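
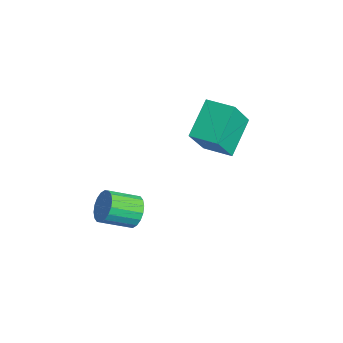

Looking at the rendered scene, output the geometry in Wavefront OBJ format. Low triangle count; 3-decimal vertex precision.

v -1.924 3.507 3.496
v -1.316 2.535 5.208
v -0.88 4.263 3.555
v -0.273 3.291 5.267
v -0.967 2.269 2.453
v -0.36 1.297 4.165
v 0.076 3.025 2.512
v 0.684 2.053 4.224
v -1.041 -0.778 -0.544
v -0.761 -1.17 -1.159
v -1.06 -2.433 -0.49
v -1.339 -2.042 0.124
v -0.481 -1.13 -0.958
v -0.78 -2.393 -0.29
v -0.311 -1.021 -0.676
v -0.61 -2.284 -0.007
v -0.286 -0.863 -0.367
v -0.584 -2.127 0.301
v -0.41 -0.689 -0.094
v -0.709 -1.952 0.574
v -0.659 -0.533 0.09
v -0.958 -1.796 0.759
v -0.984 -0.425 0.149
v -1.283 -1.688 0.817
v -1.32 -0.387 0.07
v -1.619 -1.65 0.739
v -1.6 -0.427 -0.13
v -1.899 -1.69 0.538
v -1.77 -0.536 -0.413
v -2.069 -1.799 0.256
v -1.796 -0.693 -0.721
v -2.094 -1.957 -0.053
v -1.671 -0.868 -0.994
v -1.97 -2.131 -0.326
v -1.422 -1.024 -1.179
v -1.721 -2.287 -0.51
v -1.097 -1.132 -1.237
v -1.396 -2.395 -0.569
f 2 4 1
f 5 2 1
f 1 4 3
f 3 5 1
f 2 8 4
f 6 2 5
f 6 8 2
f 4 8 3
f 7 5 3
f 3 8 7
f 7 6 5
f 8 6 7
f 10 9 13
f 10 13 11
f 11 13 14
f 11 14 12
f 13 9 15
f 13 15 14
f 14 15 16
f 14 16 12
f 15 9 17
f 15 17 16
f 16 17 18
f 16 18 12
f 17 9 19
f 17 19 18
f 18 19 20
f 18 20 12
f 19 9 21
f 19 21 20
f 20 21 22
f 20 22 12
f 21 9 23
f 21 23 22
f 22 23 24
f 22 24 12
f 23 9 25
f 23 25 24
f 24 25 26
f 24 26 12
f 25 9 27
f 25 27 26
f 26 27 28
f 26 28 12
f 27 9 29
f 27 29 28
f 28 29 30
f 28 30 12
f 29 9 31
f 29 31 30
f 30 31 32
f 30 32 12
f 31 9 33
f 31 33 32
f 32 33 34
f 32 34 12
f 33 9 35
f 33 35 34
f 34 35 36
f 34 36 12
f 35 9 37
f 35 37 36
f 36 37 38
f 36 38 12
f 37 9 10
f 37 10 38
f 38 10 11
f 38 11 12



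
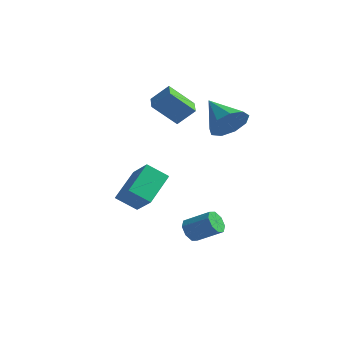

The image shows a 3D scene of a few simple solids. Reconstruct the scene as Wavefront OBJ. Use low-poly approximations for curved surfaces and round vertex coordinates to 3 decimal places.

v -1.561 -3.409 -2.024
v -2.457 -3.948 -1.267
v -1.686 -1.716 -0.966
v -2.581 -2.255 -0.209
v -0.399 -3.945 -1.031
v -1.294 -4.484 -0.274
v -0.523 -2.252 0.027
v -1.419 -2.791 0.784
v -3.795 1.02 2.832
v -3.014 1.492 3.743
v -4.456 1.905 2.939
v -3.675 2.378 3.85
v -2.845 1.882 1.57
v -2.064 2.355 2.481
v -3.506 2.768 1.677
v -2.725 3.24 2.588
v 1.117 0.431 2.936
v 1.474 -0.058 3.855
v -0.497 1.109 3.924
v 1.744 0.643 3.815
v 1.721 1.245 3.364
v 1.415 1.466 2.713
v 0.97 1.203 2.166
v 0.594 0.579 1.98
v 0.462 -0.115 2.241
v 0.637 -0.553 2.827
v 1.036 -0.53 3.464
v 0.383 -1.782 -3.553
v 0.739 -1.714 -4.152
v 1.993 -1.369 -3.366
v 1.637 -1.438 -2.767
v 0.514 -1.254 -3.993
v 1.768 -0.909 -3.208
v 0.211 -1.104 -3.577
v 1.466 -0.759 -2.791
v 0.01 -1.351 -3.147
v 1.264 -1.006 -2.361
v 0.027 -1.851 -2.954
v 1.281 -1.506 -2.168
v 0.252 -2.311 -3.112
v 1.506 -1.966 -2.327
v 0.554 -2.461 -3.529
v 1.809 -2.116 -2.743
v 0.756 -2.214 -3.959
v 2.01 -1.869 -3.173
f 2 4 1
f 5 2 1
f 1 4 3
f 3 5 1
f 2 8 4
f 6 2 5
f 6 8 2
f 4 8 3
f 7 5 3
f 3 8 7
f 7 6 5
f 8 6 7
f 10 12 9
f 13 10 9
f 9 12 11
f 11 13 9
f 10 16 12
f 14 10 13
f 14 16 10
f 12 16 11
f 15 13 11
f 11 16 15
f 15 14 13
f 16 14 15
f 18 17 20
f 18 20 19
f 20 17 21
f 20 21 19
f 21 17 22
f 21 22 19
f 22 17 23
f 22 23 19
f 23 17 24
f 23 24 19
f 24 17 25
f 24 25 19
f 25 17 26
f 25 26 19
f 26 17 27
f 26 27 19
f 27 17 18
f 27 18 19
f 29 28 32
f 29 32 30
f 30 32 33
f 30 33 31
f 32 28 34
f 32 34 33
f 33 34 35
f 33 35 31
f 34 28 36
f 34 36 35
f 35 36 37
f 35 37 31
f 36 28 38
f 36 38 37
f 37 38 39
f 37 39 31
f 38 28 40
f 38 40 39
f 39 40 41
f 39 41 31
f 40 28 42
f 40 42 41
f 41 42 43
f 41 43 31
f 42 28 44
f 42 44 43
f 43 44 45
f 43 45 31
f 44 28 29
f 44 29 45
f 45 29 30
f 45 30 31



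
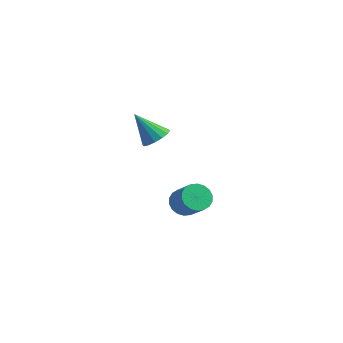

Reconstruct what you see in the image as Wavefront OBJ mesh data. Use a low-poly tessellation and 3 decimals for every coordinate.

v 1.706 0.432 -3.963
v 2.39 0.613 -4.581
v 3.619 0.089 -3.375
v 2.934 -0.092 -2.757
v 2.348 0.978 -4.38
v 3.576 0.453 -3.174
v 2.178 1.234 -4.096
v 3.407 0.709 -2.89
v 1.915 1.331 -3.786
v 3.144 0.807 -2.579
v 1.61 1.251 -3.51
v 2.839 0.726 -2.304
v 1.325 1.008 -3.325
v 2.554 0.483 -2.119
v 1.114 0.651 -3.266
v 2.343 0.127 -2.06
v 1.021 0.251 -3.345
v 2.25 -0.273 -2.139
v 1.064 -0.113 -3.546
v 2.292 -0.638 -2.34
v 1.233 -0.369 -3.83
v 2.462 -0.894 -2.624
v 1.496 -0.467 -4.141
v 2.725 -0.991 -2.934
v 1.801 -0.386 -4.416
v 3.03 -0.911 -3.21
v 2.086 -0.143 -4.601
v 3.315 -0.668 -3.395
v 2.297 0.213 -4.66
v 3.526 -0.311 -3.454
v 1.892 -2.475 2.88
v 2.353 -3.207 3.087
v 0.688 -2.785 4.46
v 2.563 -2.866 3.315
v 2.593 -2.42 3.425
v 2.435 -1.988 3.39
v 2.132 -1.687 3.218
v 1.764 -1.597 2.956
v 1.431 -1.742 2.673
v 1.221 -2.083 2.446
v 1.191 -2.53 2.335
v 1.348 -2.961 2.37
v 1.652 -3.262 2.542
v 2.019 -3.352 2.805
f 2 1 5
f 2 5 3
f 3 5 6
f 3 6 4
f 5 1 7
f 5 7 6
f 6 7 8
f 6 8 4
f 7 1 9
f 7 9 8
f 8 9 10
f 8 10 4
f 9 1 11
f 9 11 10
f 10 11 12
f 10 12 4
f 11 1 13
f 11 13 12
f 12 13 14
f 12 14 4
f 13 1 15
f 13 15 14
f 14 15 16
f 14 16 4
f 15 1 17
f 15 17 16
f 16 17 18
f 16 18 4
f 17 1 19
f 17 19 18
f 18 19 20
f 18 20 4
f 19 1 21
f 19 21 20
f 20 21 22
f 20 22 4
f 21 1 23
f 21 23 22
f 22 23 24
f 22 24 4
f 23 1 25
f 23 25 24
f 24 25 26
f 24 26 4
f 25 1 27
f 25 27 26
f 26 27 28
f 26 28 4
f 27 1 29
f 27 29 28
f 28 29 30
f 28 30 4
f 29 1 2
f 29 2 30
f 30 2 3
f 30 3 4
f 32 31 34
f 32 34 33
f 34 31 35
f 34 35 33
f 35 31 36
f 35 36 33
f 36 31 37
f 36 37 33
f 37 31 38
f 37 38 33
f 38 31 39
f 38 39 33
f 39 31 40
f 39 40 33
f 40 31 41
f 40 41 33
f 41 31 42
f 41 42 33
f 42 31 43
f 42 43 33
f 43 31 44
f 43 44 33
f 44 31 32
f 44 32 33



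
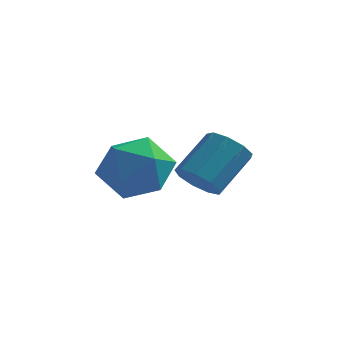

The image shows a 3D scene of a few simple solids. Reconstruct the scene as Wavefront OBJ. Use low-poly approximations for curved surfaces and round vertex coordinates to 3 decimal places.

v 1.248 0.058 -2.544
v 1.757 0.202 -2.986
v 2.301 1.186 -2.039
v 1.792 1.042 -1.596
v 1.388 0.485 -3.067
v 1.932 1.469 -2.12
v 0.953 0.568 -2.904
v 1.497 1.551 -1.956
v 0.656 0.412 -2.571
v 1.2 1.396 -1.624
v 0.636 0.091 -2.226
v 1.18 1.075 -1.279
v 0.902 -0.246 -2.03
v 1.446 0.738 -1.082
v 1.33 -0.44 -2.073
v 1.874 0.544 -1.126
v 1.72 -0.401 -2.337
v 2.264 0.582 -1.39
v 1.888 -0.148 -2.698
v 2.432 0.836 -1.75
v -0.469 -1.043 -2.121
v 0.55 -1.06 -2.332
v -0.21 -2.04 -0.788
v 0.809 -2.057 -0.999
v 0.362 -1.179 -0.662
v 0.202 -0.563 -1.486
v 0.138 -2.537 -1.634
v -0.022 -1.921 -2.458
v 0.925 -1.984 -2.031
v 1.064 -1.145 -1.43
v -0.724 -1.955 -1.69
v -0.585 -1.116 -1.089
f 2 1 5
f 2 5 3
f 3 5 6
f 3 6 4
f 5 1 7
f 5 7 6
f 6 7 8
f 6 8 4
f 7 1 9
f 7 9 8
f 8 9 10
f 8 10 4
f 9 1 11
f 9 11 10
f 10 11 12
f 10 12 4
f 11 1 13
f 11 13 12
f 12 13 14
f 12 14 4
f 13 1 15
f 13 15 14
f 14 15 16
f 14 16 4
f 15 1 17
f 15 17 16
f 16 17 18
f 16 18 4
f 17 1 19
f 17 19 18
f 18 19 20
f 18 20 4
f 19 1 2
f 19 2 20
f 20 2 3
f 20 3 4
f 21 32 26
f 21 26 22
f 21 22 28
f 21 28 31
f 21 31 32
f 22 26 30
f 26 32 25
f 32 31 23
f 31 28 27
f 28 22 29
f 24 30 25
f 24 25 23
f 24 23 27
f 24 27 29
f 24 29 30
f 25 30 26
f 23 25 32
f 27 23 31
f 29 27 28
f 30 29 22



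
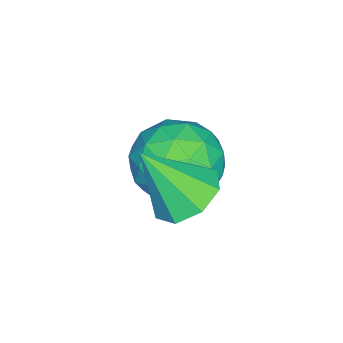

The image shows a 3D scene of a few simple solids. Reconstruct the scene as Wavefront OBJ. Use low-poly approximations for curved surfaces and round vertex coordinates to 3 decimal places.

v 1.309 4.348 3.053
v 1.929 4.967 3.299
v 1.671 3.392 4.547
v 1.294 5.113 3.546
v 0.668 4.81 3.504
v 0.418 4.237 3.198
v 0.689 3.729 2.807
v 1.324 3.583 2.56
v 1.95 3.886 2.602
v 2.201 4.459 2.908
v -1.359 3.908 1.755
v -0.388 4.528 2.124
v -0.472 2.232 2.236
v 0.499 2.852 2.605
v -0.535 2.92 3.229
v -1.083 3.956 2.931
v 0.223 2.804 1.429
v -0.325 3.84 1.131
v 0.589 3.846 1.922
v 0.121 3.917 3.035
v -0.981 2.843 1.325
v -1.449 2.914 2.438
v -0.951 4.365 1.897
v 0.091 2.395 2.463
v -0.516 2.435 2.829
v 0.054 2.799 3.046
v -1.36 4.029 2.372
v -0.789 4.393 2.589
v -0.875 3.448 3.238
v -0.071 2.367 1.771
v 0.5 2.731 1.988
v -0.914 3.961 1.314
v -0.344 4.325 1.531
v 0.015 3.312 1.122
v 0.194 4.328 1.996
v 0.715 3.343 2.278
v 0.553 3.315 1.587
v 0.231 3.924 1.412
v -0.081 4.37 2.649
v 0.44 3.385 2.932
v -0.168 3.425 3.299
v -0.49 4.034 3.124
v 0.493 3.969 2.531
v -1.3 3.375 1.428
v -0.779 2.39 1.711
v -0.37 2.726 1.236
v -0.692 3.335 1.061
v -1.575 3.417 2.082
v -1.054 2.432 2.364
v -1.091 2.836 2.948
v -1.413 3.445 2.773
v -1.353 2.791 1.829
f 2 1 4
f 2 4 3
f 4 1 5
f 4 5 3
f 5 1 6
f 5 6 3
f 6 1 7
f 6 7 3
f 7 1 8
f 7 8 3
f 8 1 9
f 8 9 3
f 9 1 10
f 9 10 3
f 10 1 2
f 10 2 3
f 11 48 27
f 48 22 51
f 27 51 16
f 48 51 27
f 11 27 23
f 27 16 28
f 23 28 12
f 27 28 23
f 11 23 32
f 23 12 33
f 32 33 18
f 23 33 32
f 11 32 44
f 32 18 47
f 44 47 21
f 32 47 44
f 11 44 48
f 44 21 52
f 48 52 22
f 44 52 48
f 12 28 39
f 28 16 42
f 39 42 20
f 28 42 39
f 16 51 29
f 51 22 50
f 29 50 15
f 51 50 29
f 22 52 49
f 52 21 45
f 49 45 13
f 52 45 49
f 21 47 46
f 47 18 34
f 46 34 17
f 47 34 46
f 18 33 38
f 33 12 35
f 38 35 19
f 33 35 38
f 14 40 26
f 40 20 41
f 26 41 15
f 40 41 26
f 14 26 24
f 26 15 25
f 24 25 13
f 26 25 24
f 14 24 31
f 24 13 30
f 31 30 17
f 24 30 31
f 14 31 36
f 31 17 37
f 36 37 19
f 31 37 36
f 14 36 40
f 36 19 43
f 40 43 20
f 36 43 40
f 15 41 29
f 41 20 42
f 29 42 16
f 41 42 29
f 13 25 49
f 25 15 50
f 49 50 22
f 25 50 49
f 17 30 46
f 30 13 45
f 46 45 21
f 30 45 46
f 19 37 38
f 37 17 34
f 38 34 18
f 37 34 38
f 20 43 39
f 43 19 35
f 39 35 12
f 43 35 39



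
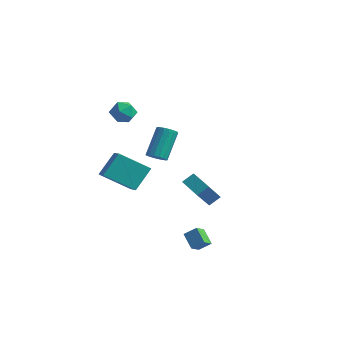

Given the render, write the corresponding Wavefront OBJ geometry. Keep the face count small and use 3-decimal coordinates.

v -0.116 1.901 -2.597
v 0.207 2.469 -2.118
v -0.065 2.909 -3.826
v 0.258 3.476 -3.347
v 1.222 1.424 -2.933
v 1.545 1.991 -2.454
v 1.273 2.431 -4.162
v 1.596 2.999 -3.683
v -1.075 0.93 -0.63
v -0.487 1.046 -0.642
v -0.696 2.266 0.838
v -1.285 2.15 0.85
v -0.599 1.242 -0.82
v -0.808 2.462 0.661
v -0.82 1.366 -0.954
v -1.03 2.586 0.527
v -1.1 1.391 -1.014
v -1.309 2.611 0.467
v -1.374 1.31 -0.986
v -1.584 2.53 0.495
v -1.58 1.142 -0.876
v -1.789 2.362 0.604
v -1.67 0.926 -0.711
v -1.879 2.145 0.77
v -1.624 0.71 -0.527
v -1.833 1.93 0.954
v -1.452 0.545 -0.366
v -1.661 1.765 1.114
v -1.194 0.468 -0.267
v -1.403 1.688 1.214
v -0.909 0.497 -0.25
v -1.118 1.717 1.231
v -0.662 0.625 -0.321
v -0.871 1.845 1.16
v -0.509 0.823 -0.462
v -0.719 2.043 1.019
v -1.609 -0.833 3.274
v -0.886 -0.876 3.558
v -1.854 -1.984 3.722
v -1.131 -2.027 4.006
v -1.643 -1.533 4.32
v -1.492 -0.822 4.043
v -1.248 -2.038 3.237
v -1.097 -1.327 2.96
v -0.663 -1.621 3.535
v -0.907 -1.309 4.205
v -1.833 -1.551 3.075
v -2.077 -1.239 3.745
v -0.358 -4.323 0.673
v -0.207 -3.254 1.799
v -1.296 -3.55 0.064
v -1.145 -2.481 1.19
v 1.005 -3.459 -0.33
v 1.156 -2.39 0.796
v 0.067 -2.686 -0.939
v 0.218 -1.617 0.187
v 3.252 -2.476 -3.197
v 3.791 -2.129 -2.717
v 3.223 -1.813 -3.643
v 3.762 -1.466 -3.164
v 3.998 -2.834 -3.776
v 4.537 -2.487 -3.297
v 3.969 -2.171 -4.223
v 4.508 -1.824 -3.743
f 2 4 1
f 5 2 1
f 1 4 3
f 3 5 1
f 2 8 4
f 6 2 5
f 6 8 2
f 4 8 3
f 7 5 3
f 3 8 7
f 7 6 5
f 8 6 7
f 10 9 13
f 10 13 11
f 11 13 14
f 11 14 12
f 13 9 15
f 13 15 14
f 14 15 16
f 14 16 12
f 15 9 17
f 15 17 16
f 16 17 18
f 16 18 12
f 17 9 19
f 17 19 18
f 18 19 20
f 18 20 12
f 19 9 21
f 19 21 20
f 20 21 22
f 20 22 12
f 21 9 23
f 21 23 22
f 22 23 24
f 22 24 12
f 23 9 25
f 23 25 24
f 24 25 26
f 24 26 12
f 25 9 27
f 25 27 26
f 26 27 28
f 26 28 12
f 27 9 29
f 27 29 28
f 28 29 30
f 28 30 12
f 29 9 31
f 29 31 30
f 30 31 32
f 30 32 12
f 31 9 33
f 31 33 32
f 32 33 34
f 32 34 12
f 33 9 35
f 33 35 34
f 34 35 36
f 34 36 12
f 35 9 10
f 35 10 36
f 36 10 11
f 36 11 12
f 37 48 42
f 37 42 38
f 37 38 44
f 37 44 47
f 37 47 48
f 38 42 46
f 42 48 41
f 48 47 39
f 47 44 43
f 44 38 45
f 40 46 41
f 40 41 39
f 40 39 43
f 40 43 45
f 40 45 46
f 41 46 42
f 39 41 48
f 43 39 47
f 45 43 44
f 46 45 38
f 50 52 49
f 53 50 49
f 49 52 51
f 51 53 49
f 50 56 52
f 54 50 53
f 54 56 50
f 52 56 51
f 55 53 51
f 51 56 55
f 55 54 53
f 56 54 55
f 58 60 57
f 61 58 57
f 57 60 59
f 59 61 57
f 58 64 60
f 62 58 61
f 62 64 58
f 60 64 59
f 63 61 59
f 59 64 63
f 63 62 61
f 64 62 63



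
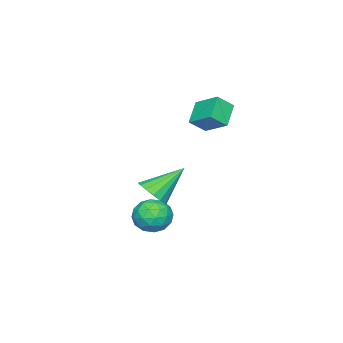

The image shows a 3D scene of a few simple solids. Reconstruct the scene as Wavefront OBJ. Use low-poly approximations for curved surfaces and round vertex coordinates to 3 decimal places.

v -0.799 -0.918 -1.704
v -0.169 -0.524 -2.34
v -0.131 -2.336 -1.92
v 0.499 -1.942 -2.556
v 0.562 -1.72 -1.606
v 0.149 -0.844 -1.473
v -0.449 -2.016 -2.787
v -0.862 -1.14 -2.654
v 0.047 -1.203 -3.01
v 0.671 -1.02 -2.28
v -0.971 -1.84 -1.98
v -0.347 -1.657 -1.25
v -0.543 -0.597 -2.003
v 0.243 -2.263 -2.257
v 0.28 -2.133 -1.699
v 0.65 -1.902 -2.073
v -0.356 -0.785 -1.493
v 0.014 -0.553 -1.867
v 0.444 -1.256 -1.436
v -0.314 -2.307 -2.393
v 0.056 -2.075 -2.767
v -0.95 -0.958 -2.187
v -0.58 -0.727 -2.561
v -0.744 -1.604 -2.824
v -0.046 -0.764 -2.771
v 0.347 -1.598 -2.898
v -0.21 -1.641 -3.034
v -0.452 -1.126 -2.955
v 0.321 -0.657 -2.342
v 0.714 -1.49 -2.469
v 0.751 -1.36 -1.91
v 0.508 -0.845 -1.832
v 0.448 -1.056 -2.735
v -1.014 -1.37 -1.791
v -0.621 -2.203 -1.918
v -0.808 -2.015 -2.428
v -1.051 -1.5 -2.35
v -0.647 -1.262 -1.362
v -0.254 -2.096 -1.489
v 0.152 -1.734 -1.305
v -0.09 -1.219 -1.226
v -0.748 -1.804 -1.525
v -3.612 -1.343 3.597
v -3.391 -0.097 4.285
v -4.251 -0.868 2.943
v -4.031 0.377 3.632
v -2.589 -1.077 2.788
v -2.369 0.168 3.477
v -3.229 -0.603 2.135
v -3.008 0.643 2.823
v 1.286 -0.522 0.052
v 1.925 -0.415 0.587
v 0.074 0.342 1.328
v 1.922 -0.056 0.342
v 1.749 0.178 0.018
v 1.452 0.224 -0.296
v 1.11 0.071 -0.516
v 0.816 -0.242 -0.585
v 0.647 -0.629 -0.482
v 0.65 -0.988 -0.237
v 0.823 -1.222 0.086
v 1.12 -1.268 0.4
v 1.462 -1.115 0.621
v 1.756 -0.803 0.689
f 1 38 17
f 38 12 41
f 17 41 6
f 38 41 17
f 1 17 13
f 17 6 18
f 13 18 2
f 17 18 13
f 1 13 22
f 13 2 23
f 22 23 8
f 13 23 22
f 1 22 34
f 22 8 37
f 34 37 11
f 22 37 34
f 1 34 38
f 34 11 42
f 38 42 12
f 34 42 38
f 2 18 29
f 18 6 32
f 29 32 10
f 18 32 29
f 6 41 19
f 41 12 40
f 19 40 5
f 41 40 19
f 12 42 39
f 42 11 35
f 39 35 3
f 42 35 39
f 11 37 36
f 37 8 24
f 36 24 7
f 37 24 36
f 8 23 28
f 23 2 25
f 28 25 9
f 23 25 28
f 4 30 16
f 30 10 31
f 16 31 5
f 30 31 16
f 4 16 14
f 16 5 15
f 14 15 3
f 16 15 14
f 4 14 21
f 14 3 20
f 21 20 7
f 14 20 21
f 4 21 26
f 21 7 27
f 26 27 9
f 21 27 26
f 4 26 30
f 26 9 33
f 30 33 10
f 26 33 30
f 5 31 19
f 31 10 32
f 19 32 6
f 31 32 19
f 3 15 39
f 15 5 40
f 39 40 12
f 15 40 39
f 7 20 36
f 20 3 35
f 36 35 11
f 20 35 36
f 9 27 28
f 27 7 24
f 28 24 8
f 27 24 28
f 10 33 29
f 33 9 25
f 29 25 2
f 33 25 29
f 44 46 43
f 47 44 43
f 43 46 45
f 45 47 43
f 44 50 46
f 48 44 47
f 48 50 44
f 46 50 45
f 49 47 45
f 45 50 49
f 49 48 47
f 50 48 49
f 52 51 54
f 52 54 53
f 54 51 55
f 54 55 53
f 55 51 56
f 55 56 53
f 56 51 57
f 56 57 53
f 57 51 58
f 57 58 53
f 58 51 59
f 58 59 53
f 59 51 60
f 59 60 53
f 60 51 61
f 60 61 53
f 61 51 62
f 61 62 53
f 62 51 63
f 62 63 53
f 63 51 64
f 63 64 53
f 64 51 52
f 64 52 53



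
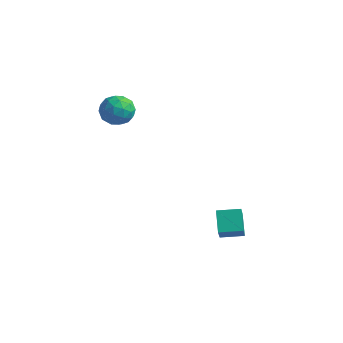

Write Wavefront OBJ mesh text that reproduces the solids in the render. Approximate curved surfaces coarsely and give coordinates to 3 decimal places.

v -3.77 0.042 4.044
v -3.096 -0.299 3.455
v -4.864 -0.361 3.025
v -4.19 -0.702 2.436
v -4.376 -1.149 3.262
v -3.7 -0.9 3.891
v -4.26 0.24 2.589
v -3.584 0.489 3.218
v -3.4 -0.177 2.556
v -3.471 -1.035 2.972
v -4.489 0.375 3.508
v -4.56 -0.483 3.924
v -3.337 -0.094 3.839
v -4.623 -0.566 2.641
v -4.732 -0.829 3.126
v -4.336 -1.03 2.78
v -3.692 -0.447 4.095
v -3.296 -0.647 3.749
v -4.048 -1.147 3.636
v -4.664 -0.013 2.731
v -4.268 -0.213 2.385
v -3.624 0.37 3.7
v -3.228 0.169 3.354
v -3.912 0.487 2.844
v -3.119 -0.222 2.965
v -3.762 -0.458 2.366
v -3.803 0.095 2.455
v -3.406 0.242 2.825
v -3.162 -0.727 3.209
v -3.805 -0.963 2.61
v -3.914 -1.226 3.095
v -3.516 -1.08 3.465
v -3.34 -0.654 2.681
v -4.155 0.303 3.87
v -4.798 0.067 3.271
v -4.444 0.42 3.015
v -4.046 0.566 3.385
v -4.198 -0.202 4.114
v -4.841 -0.438 3.515
v -4.554 -0.902 3.655
v -4.157 -0.755 4.025
v -4.62 -0.006 3.799
v 1.681 0.637 -3.982
v 0.957 1.375 -3.146
v 2.609 1.403 -3.854
v 1.885 2.141 -3.019
v 2.095 -0.021 -3.041
v 1.371 0.717 -2.206
v 3.023 0.745 -2.914
v 2.299 1.483 -2.078
f 1 38 17
f 38 12 41
f 17 41 6
f 38 41 17
f 1 17 13
f 17 6 18
f 13 18 2
f 17 18 13
f 1 13 22
f 13 2 23
f 22 23 8
f 13 23 22
f 1 22 34
f 22 8 37
f 34 37 11
f 22 37 34
f 1 34 38
f 34 11 42
f 38 42 12
f 34 42 38
f 2 18 29
f 18 6 32
f 29 32 10
f 18 32 29
f 6 41 19
f 41 12 40
f 19 40 5
f 41 40 19
f 12 42 39
f 42 11 35
f 39 35 3
f 42 35 39
f 11 37 36
f 37 8 24
f 36 24 7
f 37 24 36
f 8 23 28
f 23 2 25
f 28 25 9
f 23 25 28
f 4 30 16
f 30 10 31
f 16 31 5
f 30 31 16
f 4 16 14
f 16 5 15
f 14 15 3
f 16 15 14
f 4 14 21
f 14 3 20
f 21 20 7
f 14 20 21
f 4 21 26
f 21 7 27
f 26 27 9
f 21 27 26
f 4 26 30
f 26 9 33
f 30 33 10
f 26 33 30
f 5 31 19
f 31 10 32
f 19 32 6
f 31 32 19
f 3 15 39
f 15 5 40
f 39 40 12
f 15 40 39
f 7 20 36
f 20 3 35
f 36 35 11
f 20 35 36
f 9 27 28
f 27 7 24
f 28 24 8
f 27 24 28
f 10 33 29
f 33 9 25
f 29 25 2
f 33 25 29
f 44 46 43
f 47 44 43
f 43 46 45
f 45 47 43
f 44 50 46
f 48 44 47
f 48 50 44
f 46 50 45
f 49 47 45
f 45 50 49
f 49 48 47
f 50 48 49



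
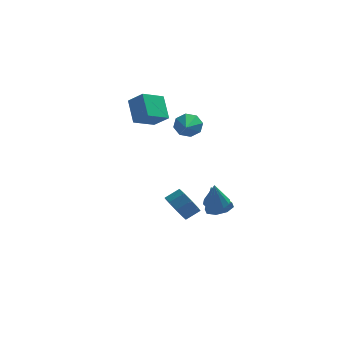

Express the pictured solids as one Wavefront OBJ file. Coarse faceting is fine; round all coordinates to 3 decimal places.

v 1.705 0.454 -2.984
v 2.434 0.464 -2.472
v 1.035 1.946 -2.056
v 2.504 0.844 -3.033
v 2.106 0.996 -3.565
v 1.474 0.83 -3.756
v 0.977 0.445 -3.495
v 0.907 0.064 -2.934
v 1.304 -0.087 -2.402
v 1.937 0.078 -2.211
v -0.228 -4.192 -0.759
v 0.418 -4.495 -1.43
v 1.175 -4.072 -0.892
v 0.528 -3.768 -0.221
v 0.191 -3.886 -1.59
v 0.947 -3.462 -1.053
v -0.233 -3.419 -1.361
v 0.524 -2.995 -0.824
v -0.654 -3.314 -0.851
v 0.102 -2.89 -0.313
v -0.876 -3.62 -0.297
v -0.12 -3.196 0.24
v -0.795 -4.193 0.041
v -0.039 -3.77 0.578
v -0.449 -4.766 0.004
v 0.308 -4.342 0.542
v 0.001 -5.07 -0.389
v 0.757 -4.646 0.148
v 0.343 -4.963 -0.955
v 1.1 -4.54 -0.418
v -2.642 1.772 3.671
v -3.137 2.945 4.915
v -3.588 2.235 2.858
v -4.083 3.407 4.103
v -1.577 2.873 3.057
v -2.072 4.045 4.302
v -2.523 3.335 2.245
v -3.018 4.508 3.489
v -0.415 2.633 2.651
v 0.057 2.885 3.35
v -0.325 1.027 3.169
v -0.605 2.887 3.472
v -1.156 2.741 3.113
v -1.272 2.531 2.483
v -0.886 2.382 1.952
v -0.224 2.379 1.83
v 0.327 2.525 2.19
v 0.443 2.735 2.819
v 1.917 -2.792 -0.814
v 2.647 -2.571 -0.713
v 1.843 -3.268 0.754
v 2.366 -2.2 -0.613
v 1.913 -2.055 -0.59
v 1.462 -2.192 -0.653
v 1.184 -2.558 -0.777
v 1.186 -3.013 -0.915
v 1.467 -3.384 -1.015
v 1.92 -3.529 -1.037
v 2.372 -3.392 -0.975
v 2.649 -3.026 -0.851
f 2 1 4
f 2 4 3
f 4 1 5
f 4 5 3
f 5 1 6
f 5 6 3
f 6 1 7
f 6 7 3
f 7 1 8
f 7 8 3
f 8 1 9
f 8 9 3
f 9 1 10
f 9 10 3
f 10 1 2
f 10 2 3
f 12 11 15
f 12 15 13
f 13 15 16
f 13 16 14
f 15 11 17
f 15 17 16
f 16 17 18
f 16 18 14
f 17 11 19
f 17 19 18
f 18 19 20
f 18 20 14
f 19 11 21
f 19 21 20
f 20 21 22
f 20 22 14
f 21 11 23
f 21 23 22
f 22 23 24
f 22 24 14
f 23 11 25
f 23 25 24
f 24 25 26
f 24 26 14
f 25 11 27
f 25 27 26
f 26 27 28
f 26 28 14
f 27 11 29
f 27 29 28
f 28 29 30
f 28 30 14
f 29 11 12
f 29 12 30
f 30 12 13
f 30 13 14
f 32 34 31
f 35 32 31
f 31 34 33
f 33 35 31
f 32 38 34
f 36 32 35
f 36 38 32
f 34 38 33
f 37 35 33
f 33 38 37
f 37 36 35
f 38 36 37
f 40 39 42
f 40 42 41
f 42 39 43
f 42 43 41
f 43 39 44
f 43 44 41
f 44 39 45
f 44 45 41
f 45 39 46
f 45 46 41
f 46 39 47
f 46 47 41
f 47 39 48
f 47 48 41
f 48 39 40
f 48 40 41
f 50 49 52
f 50 52 51
f 52 49 53
f 52 53 51
f 53 49 54
f 53 54 51
f 54 49 55
f 54 55 51
f 55 49 56
f 55 56 51
f 56 49 57
f 56 57 51
f 57 49 58
f 57 58 51
f 58 49 59
f 58 59 51
f 59 49 60
f 59 60 51
f 60 49 50
f 60 50 51



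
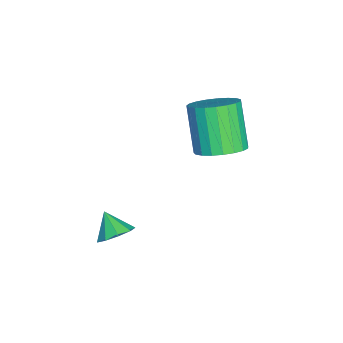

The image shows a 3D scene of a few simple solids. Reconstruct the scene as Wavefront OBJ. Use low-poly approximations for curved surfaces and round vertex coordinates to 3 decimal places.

v -3.446 2.839 -2.269
v -2.715 2.236 -1.949
v -3.804 1.818 -0.251
v -4.534 2.421 -0.571
v -2.602 2.601 -1.787
v -3.691 2.184 -0.088
v -2.636 3.008 -1.708
v -3.724 2.591 -0.01
v -2.809 3.386 -1.726
v -3.897 2.969 -0.028
v -3.092 3.669 -1.839
v -4.181 3.252 -0.14
v -3.437 3.808 -2.025
v -4.525 3.391 -0.327
v -3.783 3.78 -2.254
v -4.871 3.363 -0.556
v -4.07 3.589 -2.485
v -5.159 3.172 -0.787
v -4.25 3.268 -2.679
v -5.339 2.851 -0.981
v -4.291 2.873 -2.803
v -5.38 2.456 -1.104
v -4.185 2.472 -2.833
v -5.274 2.055 -1.135
v -3.952 2.134 -2.767
v -5.041 1.717 -1.068
v -3.631 1.918 -2.614
v -4.72 1.501 -0.916
v -3.278 1.862 -2.402
v -4.367 1.445 -0.703
v -2.954 1.974 -2.166
v -4.043 1.557 -0.468
v -0.019 -0.472 -4.298
v 0.447 -1.058 -4.337
v -0.581 -0.968 -3.562
v 0.614 -0.724 -3.985
v 0.484 -0.272 -3.779
v 0.119 0.086 -3.816
v -0.311 0.183 -4.079
v -0.605 -0.026 -4.444
v -0.624 -0.444 -4.741
v -0.361 -0.875 -4.83
v 0.062 -1.118 -4.671
f 2 1 5
f 2 5 3
f 3 5 6
f 3 6 4
f 5 1 7
f 5 7 6
f 6 7 8
f 6 8 4
f 7 1 9
f 7 9 8
f 8 9 10
f 8 10 4
f 9 1 11
f 9 11 10
f 10 11 12
f 10 12 4
f 11 1 13
f 11 13 12
f 12 13 14
f 12 14 4
f 13 1 15
f 13 15 14
f 14 15 16
f 14 16 4
f 15 1 17
f 15 17 16
f 16 17 18
f 16 18 4
f 17 1 19
f 17 19 18
f 18 19 20
f 18 20 4
f 19 1 21
f 19 21 20
f 20 21 22
f 20 22 4
f 21 1 23
f 21 23 22
f 22 23 24
f 22 24 4
f 23 1 25
f 23 25 24
f 24 25 26
f 24 26 4
f 25 1 27
f 25 27 26
f 26 27 28
f 26 28 4
f 27 1 29
f 27 29 28
f 28 29 30
f 28 30 4
f 29 1 31
f 29 31 30
f 30 31 32
f 30 32 4
f 31 1 2
f 31 2 32
f 32 2 3
f 32 3 4
f 34 33 36
f 34 36 35
f 36 33 37
f 36 37 35
f 37 33 38
f 37 38 35
f 38 33 39
f 38 39 35
f 39 33 40
f 39 40 35
f 40 33 41
f 40 41 35
f 41 33 42
f 41 42 35
f 42 33 43
f 42 43 35
f 43 33 34
f 43 34 35



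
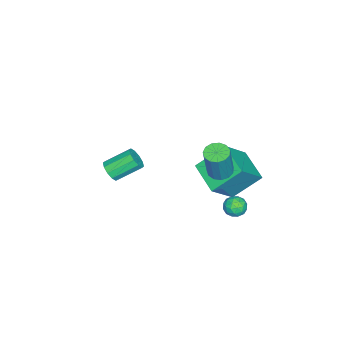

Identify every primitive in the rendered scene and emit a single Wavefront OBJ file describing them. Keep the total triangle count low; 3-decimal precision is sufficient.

v 0.165 3.782 2.416
v 0.678 3.33 2.265
v 1.247 3.325 4.214
v 0.735 3.778 4.364
v 0.831 3.69 2.221
v 1.401 3.685 4.17
v 0.774 4.08 2.239
v 1.343 4.075 4.187
v 0.523 4.375 2.313
v 1.092 4.37 4.261
v 0.159 4.482 2.419
v 0.728 4.478 4.368
v -0.203 4.367 2.525
v 0.366 4.362 4.473
v -0.449 4.066 2.596
v 0.121 4.062 4.544
v -0.499 3.675 2.609
v 0.07 3.671 4.558
v -0.338 3.318 2.562
v 0.231 3.314 4.51
v -0.018 3.109 2.467
v 0.552 3.104 4.416
v 0.361 3.113 2.357
v 0.93 3.108 4.305
v -2.543 2.542 -0.532
v -1.139 1.894 1.004
v -3.426 3.869 0.835
v -2.022 3.221 2.371
v -1.278 3.959 -1.091
v 0.126 3.311 0.445
v -2.161 5.286 0.276
v -0.757 4.638 1.812
v -2.495 4.176 -2.263
v -2.199 4.458 -2.836
v -1.821 3.262 -2.364
v -1.525 3.544 -2.937
v -1.41 3.831 -2.304
v -1.827 4.396 -2.242
v -2.193 3.324 -2.958
v -2.61 3.889 -2.896
v -2.012 3.932 -3.266
v -1.528 4.245 -2.862
v -2.492 3.475 -2.338
v -2.008 3.788 -1.934
v -2.406 4.397 -2.541
v -1.614 3.323 -2.659
v -1.546 3.492 -2.287
v -1.372 3.658 -2.624
v -2.187 4.36 -2.191
v -2.013 4.526 -2.528
v -1.549 4.158 -2.215
v -2.007 3.194 -2.672
v -1.833 3.36 -3.009
v -2.648 4.062 -2.576
v -2.474 4.228 -2.913
v -2.471 3.562 -2.985
v -2.123 4.254 -3.13
v -1.726 3.717 -3.19
v -2.119 3.587 -3.202
v -2.364 3.919 -3.166
v -1.838 4.438 -2.893
v -1.441 3.901 -2.952
v -1.374 4.069 -2.58
v -1.619 4.401 -2.543
v -1.728 4.128 -3.145
v -2.579 3.819 -2.248
v -2.182 3.282 -2.307
v -2.401 3.319 -2.657
v -2.646 3.651 -2.62
v -2.294 4.003 -2.01
v -1.897 3.466 -2.07
v -1.656 3.801 -2.034
v -1.901 4.133 -1.998
v -2.292 3.592 -2.055
v -1.271 -3.061 -1.313
v -0.882 -2.571 -1.649
v -1.64 -1.349 -0.742
v -2.029 -1.839 -0.407
v -1.252 -2.63 -1.877
v -2.01 -1.408 -0.971
v -1.629 -2.855 -1.891
v -2.387 -1.633 -0.984
v -1.869 -3.157 -1.683
v -2.627 -1.935 -0.777
v -1.881 -3.424 -1.335
v -2.639 -2.202 -0.428
v -1.66 -3.551 -0.978
v -2.418 -2.329 -0.071
v -1.29 -3.492 -0.749
v -2.048 -2.27 0.157
v -0.913 -3.267 -0.736
v -1.671 -2.045 0.171
v -0.673 -2.965 -0.943
v -1.431 -1.743 -0.037
v -0.661 -2.698 -1.292
v -1.419 -1.476 -0.385
f 2 1 5
f 2 5 3
f 3 5 6
f 3 6 4
f 5 1 7
f 5 7 6
f 6 7 8
f 6 8 4
f 7 1 9
f 7 9 8
f 8 9 10
f 8 10 4
f 9 1 11
f 9 11 10
f 10 11 12
f 10 12 4
f 11 1 13
f 11 13 12
f 12 13 14
f 12 14 4
f 13 1 15
f 13 15 14
f 14 15 16
f 14 16 4
f 15 1 17
f 15 17 16
f 16 17 18
f 16 18 4
f 17 1 19
f 17 19 18
f 18 19 20
f 18 20 4
f 19 1 21
f 19 21 20
f 20 21 22
f 20 22 4
f 21 1 23
f 21 23 22
f 22 23 24
f 22 24 4
f 23 1 2
f 23 2 24
f 24 2 3
f 24 3 4
f 26 28 25
f 29 26 25
f 25 28 27
f 27 29 25
f 26 32 28
f 30 26 29
f 30 32 26
f 28 32 27
f 31 29 27
f 27 32 31
f 31 30 29
f 32 30 31
f 33 70 49
f 70 44 73
f 49 73 38
f 70 73 49
f 33 49 45
f 49 38 50
f 45 50 34
f 49 50 45
f 33 45 54
f 45 34 55
f 54 55 40
f 45 55 54
f 33 54 66
f 54 40 69
f 66 69 43
f 54 69 66
f 33 66 70
f 66 43 74
f 70 74 44
f 66 74 70
f 34 50 61
f 50 38 64
f 61 64 42
f 50 64 61
f 38 73 51
f 73 44 72
f 51 72 37
f 73 72 51
f 44 74 71
f 74 43 67
f 71 67 35
f 74 67 71
f 43 69 68
f 69 40 56
f 68 56 39
f 69 56 68
f 40 55 60
f 55 34 57
f 60 57 41
f 55 57 60
f 36 62 48
f 62 42 63
f 48 63 37
f 62 63 48
f 36 48 46
f 48 37 47
f 46 47 35
f 48 47 46
f 36 46 53
f 46 35 52
f 53 52 39
f 46 52 53
f 36 53 58
f 53 39 59
f 58 59 41
f 53 59 58
f 36 58 62
f 58 41 65
f 62 65 42
f 58 65 62
f 37 63 51
f 63 42 64
f 51 64 38
f 63 64 51
f 35 47 71
f 47 37 72
f 71 72 44
f 47 72 71
f 39 52 68
f 52 35 67
f 68 67 43
f 52 67 68
f 41 59 60
f 59 39 56
f 60 56 40
f 59 56 60
f 42 65 61
f 65 41 57
f 61 57 34
f 65 57 61
f 76 75 79
f 76 79 77
f 77 79 80
f 77 80 78
f 79 75 81
f 79 81 80
f 80 81 82
f 80 82 78
f 81 75 83
f 81 83 82
f 82 83 84
f 82 84 78
f 83 75 85
f 83 85 84
f 84 85 86
f 84 86 78
f 85 75 87
f 85 87 86
f 86 87 88
f 86 88 78
f 87 75 89
f 87 89 88
f 88 89 90
f 88 90 78
f 89 75 91
f 89 91 90
f 90 91 92
f 90 92 78
f 91 75 93
f 91 93 92
f 92 93 94
f 92 94 78
f 93 75 95
f 93 95 94
f 94 95 96
f 94 96 78
f 95 75 76
f 95 76 96
f 96 76 77
f 96 77 78



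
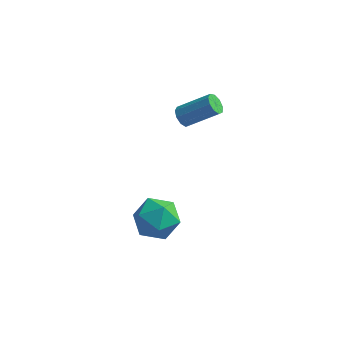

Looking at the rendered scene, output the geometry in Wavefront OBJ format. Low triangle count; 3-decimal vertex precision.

v -2.731 -2.219 -2.113
v -2.104 -1.338 -2.275
v -1.296 -3.162 -1.685
v -0.669 -2.281 -1.847
v -1.359 -2.312 -0.999
v -2.246 -1.729 -1.264
v -1.154 -2.771 -2.696
v -2.041 -2.188 -2.961
v -1.129 -1.679 -2.636
v -1.256 -1.396 -1.587
v -2.144 -3.104 -2.373
v -2.271 -2.821 -1.324
v -1.463 0.424 2.476
v -1.241 0.687 2.086
v 0.065 1.019 3.055
v -0.157 0.756 3.444
v -1.442 0.906 2.282
v -0.136 1.238 3.251
v -1.653 0.899 2.568
v -0.346 1.231 3.537
v -1.775 0.67 2.811
v -0.468 1.002 3.78
v -1.751 0.326 2.897
v -0.445 0.658 3.866
v -1.593 0.027 2.786
v -0.286 0.36 3.755
v -1.374 -0.086 2.529
v -0.067 0.247 3.498
v -1.196 0.04 2.248
v 0.11 0.372 3.217
v -1.144 0.345 2.072
v 0.162 0.677 3.041
f 1 12 6
f 1 6 2
f 1 2 8
f 1 8 11
f 1 11 12
f 2 6 10
f 6 12 5
f 12 11 3
f 11 8 7
f 8 2 9
f 4 10 5
f 4 5 3
f 4 3 7
f 4 7 9
f 4 9 10
f 5 10 6
f 3 5 12
f 7 3 11
f 9 7 8
f 10 9 2
f 14 13 17
f 14 17 15
f 15 17 18
f 15 18 16
f 17 13 19
f 17 19 18
f 18 19 20
f 18 20 16
f 19 13 21
f 19 21 20
f 20 21 22
f 20 22 16
f 21 13 23
f 21 23 22
f 22 23 24
f 22 24 16
f 23 13 25
f 23 25 24
f 24 25 26
f 24 26 16
f 25 13 27
f 25 27 26
f 26 27 28
f 26 28 16
f 27 13 29
f 27 29 28
f 28 29 30
f 28 30 16
f 29 13 31
f 29 31 30
f 30 31 32
f 30 32 16
f 31 13 14
f 31 14 32
f 32 14 15
f 32 15 16



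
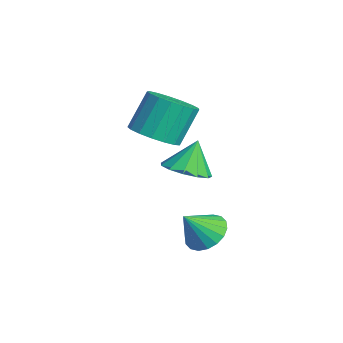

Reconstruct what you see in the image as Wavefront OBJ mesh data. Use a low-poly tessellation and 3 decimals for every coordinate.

v 1.412 -1.12 2.11
v 2.318 -0.999 2.285
v 1.108 -0.6 3.33
v 2.152 -0.558 2.056
v 1.751 -0.295 1.844
v 1.243 -0.294 1.717
v 0.788 -0.555 1.714
v 0.532 -0.995 1.838
v 0.555 -1.475 2.047
v 0.85 -1.842 2.277
v 1.324 -1.979 2.454
v 1.826 -1.844 2.522
v 2.196 -1.479 2.459
v 2.393 -0.709 -0.507
v 3.201 -0.896 -0.768
v 2.547 -1.571 0.587
v 3.254 -0.591 -0.535
v 3.137 -0.31 -0.297
v 2.872 -0.108 -0.1
v 2.512 -0.024 0.016
v 2.128 -0.077 0.029
v 1.797 -0.255 -0.064
v 1.584 -0.523 -0.245
v 1.531 -0.828 -0.478
v 1.649 -1.109 -0.716
v 1.914 -1.311 -0.913
v 2.274 -1.394 -1.029
v 2.657 -1.342 -1.042
v 2.988 -1.164 -0.949
v -0.605 -1.664 2.768
v 0.236 -2.002 3.188
v -0.153 -1.174 4.633
v -0.995 -0.836 4.212
v 0.367 -1.588 2.986
v -0.022 -0.761 4.431
v 0.275 -1.192 2.734
v -0.114 -0.364 4.179
v -0.018 -0.904 2.49
v -0.407 -0.076 3.935
v -0.446 -0.789 2.309
v -0.836 0.038 3.754
v -0.911 -0.876 2.234
v -1.3 -0.048 3.678
v -1.306 -1.142 2.28
v -1.695 -0.315 3.725
v -1.54 -1.529 2.438
v -1.929 -0.701 3.883
v -1.56 -1.946 2.672
v -1.949 -1.118 4.117
v -1.362 -2.299 2.928
v -1.751 -1.471 4.372
v -0.99 -2.506 3.147
v -1.379 -1.678 4.591
v -0.53 -2.52 3.279
v -0.919 -1.692 4.723
v -0.087 -2.338 3.294
v -0.476 -1.511 4.738
f 2 1 4
f 2 4 3
f 4 1 5
f 4 5 3
f 5 1 6
f 5 6 3
f 6 1 7
f 6 7 3
f 7 1 8
f 7 8 3
f 8 1 9
f 8 9 3
f 9 1 10
f 9 10 3
f 10 1 11
f 10 11 3
f 11 1 12
f 11 12 3
f 12 1 13
f 12 13 3
f 13 1 2
f 13 2 3
f 15 14 17
f 15 17 16
f 17 14 18
f 17 18 16
f 18 14 19
f 18 19 16
f 19 14 20
f 19 20 16
f 20 14 21
f 20 21 16
f 21 14 22
f 21 22 16
f 22 14 23
f 22 23 16
f 23 14 24
f 23 24 16
f 24 14 25
f 24 25 16
f 25 14 26
f 25 26 16
f 26 14 27
f 26 27 16
f 27 14 28
f 27 28 16
f 28 14 29
f 28 29 16
f 29 14 15
f 29 15 16
f 31 30 34
f 31 34 32
f 32 34 35
f 32 35 33
f 34 30 36
f 34 36 35
f 35 36 37
f 35 37 33
f 36 30 38
f 36 38 37
f 37 38 39
f 37 39 33
f 38 30 40
f 38 40 39
f 39 40 41
f 39 41 33
f 40 30 42
f 40 42 41
f 41 42 43
f 41 43 33
f 42 30 44
f 42 44 43
f 43 44 45
f 43 45 33
f 44 30 46
f 44 46 45
f 45 46 47
f 45 47 33
f 46 30 48
f 46 48 47
f 47 48 49
f 47 49 33
f 48 30 50
f 48 50 49
f 49 50 51
f 49 51 33
f 50 30 52
f 50 52 51
f 51 52 53
f 51 53 33
f 52 30 54
f 52 54 53
f 53 54 55
f 53 55 33
f 54 30 56
f 54 56 55
f 55 56 57
f 55 57 33
f 56 30 31
f 56 31 57
f 57 31 32
f 57 32 33



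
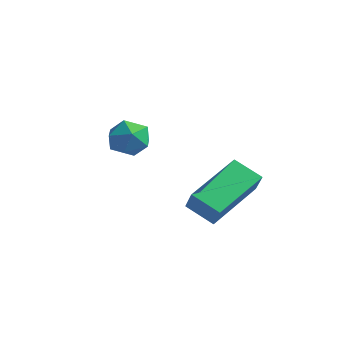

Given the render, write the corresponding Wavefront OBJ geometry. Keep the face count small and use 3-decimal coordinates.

v 3.019 -0.505 -0.442
v 2.142 -0.616 0.005
v 3.093 1.338 0.16
v 2.217 1.227 0.607
v 3.403 -0.747 0.253
v 2.527 -0.858 0.7
v 3.478 1.096 0.855
v 2.601 0.985 1.302
v -0.124 0.578 1.902
v 0.156 0.229 1.344
v -1.176 0.191 1.616
v -0.896 -0.158 1.058
v -0.754 -0.376 1.724
v -0.104 -0.137 1.901
v -0.916 0.557 1.059
v -0.266 0.796 1.236
v -0.334 0.216 0.823
v -0.234 -0.361 1.234
v -0.786 0.781 1.726
v -0.686 0.204 2.137
f 2 4 1
f 5 2 1
f 1 4 3
f 3 5 1
f 2 8 4
f 6 2 5
f 6 8 2
f 4 8 3
f 7 5 3
f 3 8 7
f 7 6 5
f 8 6 7
f 9 20 14
f 9 14 10
f 9 10 16
f 9 16 19
f 9 19 20
f 10 14 18
f 14 20 13
f 20 19 11
f 19 16 15
f 16 10 17
f 12 18 13
f 12 13 11
f 12 11 15
f 12 15 17
f 12 17 18
f 13 18 14
f 11 13 20
f 15 11 19
f 17 15 16
f 18 17 10



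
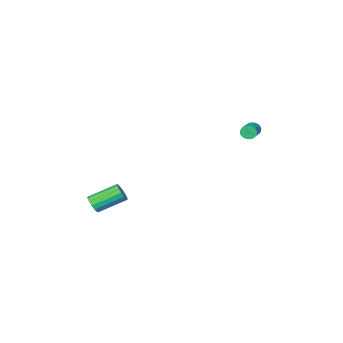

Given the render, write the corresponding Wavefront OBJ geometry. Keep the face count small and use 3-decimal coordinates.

v -4.368 0.962 1.458
v -4.096 0.87 1.037
v -3.16 1.785 1.44
v -3.432 1.878 1.862
v -4.277 1.083 0.971
v -3.34 1.999 1.375
v -4.486 1.259 1.06
v -3.55 2.174 1.464
v -4.658 1.34 1.276
v -3.722 2.255 1.679
v -4.738 1.301 1.549
v -3.802 2.216 1.952
v -4.701 1.155 1.793
v -3.765 2.07 2.197
v -4.558 0.948 1.932
v -3.621 1.863 2.335
v -4.354 0.745 1.919
v -3.418 1.66 2.323
v -4.155 0.611 1.761
v -3.219 1.527 2.164
v -4.024 0.589 1.506
v -3.088 1.504 1.91
v -4.002 0.685 1.236
v -3.066 1.601 1.64
v 4.755 -2.23 -3.775
v 5.121 -1.988 -3.295
v 3.49 -1.329 -2.385
v 3.125 -1.57 -2.865
v 5.096 -1.739 -3.519
v 3.466 -1.079 -2.61
v 4.98 -1.621 -3.812
v 3.35 -0.962 -2.903
v 4.804 -1.666 -4.096
v 3.174 -1.007 -3.186
v 4.615 -1.863 -4.293
v 2.984 -1.203 -3.383
v 4.463 -2.157 -4.351
v 2.833 -1.498 -3.441
v 4.39 -2.471 -4.255
v 2.759 -1.812 -3.345
v 4.414 -2.721 -4.03
v 2.784 -2.061 -3.121
v 4.53 -2.838 -3.737
v 2.9 -2.179 -2.828
v 4.706 -2.793 -3.454
v 3.076 -2.134 -2.544
v 4.896 -2.597 -3.257
v 3.265 -1.937 -2.347
v 5.047 -2.302 -3.199
v 3.417 -1.643 -2.289
f 2 1 5
f 2 5 3
f 3 5 6
f 3 6 4
f 5 1 7
f 5 7 6
f 6 7 8
f 6 8 4
f 7 1 9
f 7 9 8
f 8 9 10
f 8 10 4
f 9 1 11
f 9 11 10
f 10 11 12
f 10 12 4
f 11 1 13
f 11 13 12
f 12 13 14
f 12 14 4
f 13 1 15
f 13 15 14
f 14 15 16
f 14 16 4
f 15 1 17
f 15 17 16
f 16 17 18
f 16 18 4
f 17 1 19
f 17 19 18
f 18 19 20
f 18 20 4
f 19 1 21
f 19 21 20
f 20 21 22
f 20 22 4
f 21 1 23
f 21 23 22
f 22 23 24
f 22 24 4
f 23 1 2
f 23 2 24
f 24 2 3
f 24 3 4
f 26 25 29
f 26 29 27
f 27 29 30
f 27 30 28
f 29 25 31
f 29 31 30
f 30 31 32
f 30 32 28
f 31 25 33
f 31 33 32
f 32 33 34
f 32 34 28
f 33 25 35
f 33 35 34
f 34 35 36
f 34 36 28
f 35 25 37
f 35 37 36
f 36 37 38
f 36 38 28
f 37 25 39
f 37 39 38
f 38 39 40
f 38 40 28
f 39 25 41
f 39 41 40
f 40 41 42
f 40 42 28
f 41 25 43
f 41 43 42
f 42 43 44
f 42 44 28
f 43 25 45
f 43 45 44
f 44 45 46
f 44 46 28
f 45 25 47
f 45 47 46
f 46 47 48
f 46 48 28
f 47 25 49
f 47 49 48
f 48 49 50
f 48 50 28
f 49 25 26
f 49 26 50
f 50 26 27
f 50 27 28



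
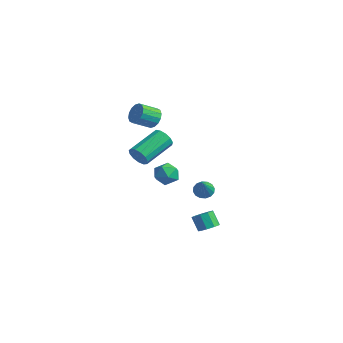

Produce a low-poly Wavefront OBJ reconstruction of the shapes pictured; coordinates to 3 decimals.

v -2.739 -0.901 3.622
v -2.254 -0.757 4.134
v -2.616 -1.795 4.77
v -3.101 -1.939 4.258
v -2.564 -0.582 4.243
v -2.926 -1.62 4.879
v -2.922 -0.492 4.186
v -3.283 -1.531 4.822
v -3.23 -0.512 3.978
v -3.592 -1.551 4.613
v -3.407 -0.636 3.674
v -3.769 -1.675 4.31
v -3.405 -0.831 3.357
v -3.766 -1.87 3.992
v -3.224 -1.045 3.11
v -3.586 -2.083 3.746
v -2.914 -1.22 3.001
v -3.276 -2.258 3.637
v -2.557 -1.309 3.058
v -2.918 -2.348 3.694
v -2.248 -1.289 3.267
v -2.61 -2.328 3.902
v -2.071 -1.165 3.57
v -2.433 -2.204 4.206
v -2.074 -0.97 3.888
v -2.435 -2.009 4.523
v -0.184 -2.369 0.999
v 0.548 -2.016 1.174
v 0.352 -3.584 1.206
v 1.084 -3.231 1.381
v 0.444 -3.141 1.903
v 0.113 -2.39 1.775
v 0.787 -3.21 0.605
v 0.456 -2.459 0.477
v 1.148 -2.536 0.93
v 0.936 -2.493 1.732
v -0.036 -3.107 0.648
v -0.248 -3.064 1.45
v 0.868 0.077 -4.27
v 1.404 -0.023 -3.881
v 0.788 0.023 -3.02
v 0.252 0.123 -3.41
v 1.342 0.426 -3.95
v 0.725 0.472 -3.089
v 1.058 0.712 -4.169
v 0.441 0.757 -3.308
v 0.685 0.7 -4.435
v 0.068 0.746 -3.574
v 0.398 0.397 -4.624
v -0.219 0.443 -3.763
v 0.331 -0.056 -4.648
v -0.286 -0.01 -3.787
v 0.516 -0.446 -4.495
v -0.101 -0.4 -3.634
v 0.865 -0.592 -4.237
v 0.248 -0.546 -3.376
v 1.216 -0.425 -3.995
v 0.599 -0.379 -3.134
v -3.034 -1.844 0.693
v -2.608 -2.021 1.259
v -2.741 0.006 1.993
v -3.166 0.184 1.427
v -2.356 -1.896 0.96
v -2.489 0.131 1.694
v -2.319 -1.754 0.575
v -2.452 0.273 1.309
v -2.508 -1.641 0.228
v -2.641 0.386 0.962
v -2.865 -1.592 0.029
v -2.998 0.435 0.763
v -3.275 -1.623 0.04
v -3.408 0.404 0.774
v -3.608 -1.724 0.259
v -3.741 0.303 0.993
v -3.759 -1.863 0.615
v -3.892 0.164 1.349
v -3.68 -1.996 0.996
v -3.813 0.031 1.731
v -3.395 -2.08 1.281
v -3.528 -0.053 2.015
v -2.996 -2.09 1.379
v -3.129 -0.062 2.113
v -1.575 1.914 -2.968
v -1.197 2.421 -2.868
v -0.625 0.926 -1.552
v -1.455 2.464 -2.664
v -1.745 2.361 -2.542
v -1.989 2.137 -2.534
v -2.122 1.854 -2.642
v -2.109 1.587 -2.838
v -1.953 1.407 -3.068
v -1.695 1.363 -3.271
v -1.405 1.467 -3.393
v -1.16 1.69 -3.402
v -1.027 1.974 -3.293
v -1.04 2.241 -3.098
f 2 1 5
f 2 5 3
f 3 5 6
f 3 6 4
f 5 1 7
f 5 7 6
f 6 7 8
f 6 8 4
f 7 1 9
f 7 9 8
f 8 9 10
f 8 10 4
f 9 1 11
f 9 11 10
f 10 11 12
f 10 12 4
f 11 1 13
f 11 13 12
f 12 13 14
f 12 14 4
f 13 1 15
f 13 15 14
f 14 15 16
f 14 16 4
f 15 1 17
f 15 17 16
f 16 17 18
f 16 18 4
f 17 1 19
f 17 19 18
f 18 19 20
f 18 20 4
f 19 1 21
f 19 21 20
f 20 21 22
f 20 22 4
f 21 1 23
f 21 23 22
f 22 23 24
f 22 24 4
f 23 1 25
f 23 25 24
f 24 25 26
f 24 26 4
f 25 1 2
f 25 2 26
f 26 2 3
f 26 3 4
f 27 38 32
f 27 32 28
f 27 28 34
f 27 34 37
f 27 37 38
f 28 32 36
f 32 38 31
f 38 37 29
f 37 34 33
f 34 28 35
f 30 36 31
f 30 31 29
f 30 29 33
f 30 33 35
f 30 35 36
f 31 36 32
f 29 31 38
f 33 29 37
f 35 33 34
f 36 35 28
f 40 39 43
f 40 43 41
f 41 43 44
f 41 44 42
f 43 39 45
f 43 45 44
f 44 45 46
f 44 46 42
f 45 39 47
f 45 47 46
f 46 47 48
f 46 48 42
f 47 39 49
f 47 49 48
f 48 49 50
f 48 50 42
f 49 39 51
f 49 51 50
f 50 51 52
f 50 52 42
f 51 39 53
f 51 53 52
f 52 53 54
f 52 54 42
f 53 39 55
f 53 55 54
f 54 55 56
f 54 56 42
f 55 39 57
f 55 57 56
f 56 57 58
f 56 58 42
f 57 39 40
f 57 40 58
f 58 40 41
f 58 41 42
f 60 59 63
f 60 63 61
f 61 63 64
f 61 64 62
f 63 59 65
f 63 65 64
f 64 65 66
f 64 66 62
f 65 59 67
f 65 67 66
f 66 67 68
f 66 68 62
f 67 59 69
f 67 69 68
f 68 69 70
f 68 70 62
f 69 59 71
f 69 71 70
f 70 71 72
f 70 72 62
f 71 59 73
f 71 73 72
f 72 73 74
f 72 74 62
f 73 59 75
f 73 75 74
f 74 75 76
f 74 76 62
f 75 59 77
f 75 77 76
f 76 77 78
f 76 78 62
f 77 59 79
f 77 79 78
f 78 79 80
f 78 80 62
f 79 59 81
f 79 81 80
f 80 81 82
f 80 82 62
f 81 59 60
f 81 60 82
f 82 60 61
f 82 61 62
f 84 83 86
f 84 86 85
f 86 83 87
f 86 87 85
f 87 83 88
f 87 88 85
f 88 83 89
f 88 89 85
f 89 83 90
f 89 90 85
f 90 83 91
f 90 91 85
f 91 83 92
f 91 92 85
f 92 83 93
f 92 93 85
f 93 83 94
f 93 94 85
f 94 83 95
f 94 95 85
f 95 83 96
f 95 96 85
f 96 83 84
f 96 84 85



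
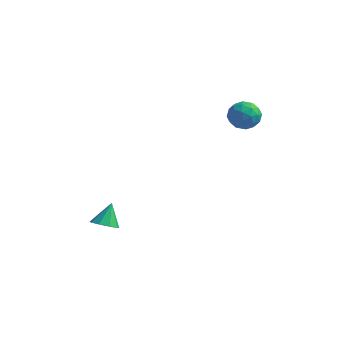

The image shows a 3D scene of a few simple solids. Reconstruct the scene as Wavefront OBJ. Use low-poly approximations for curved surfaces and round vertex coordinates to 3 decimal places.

v 2.704 1.677 2.214
v 3.566 1.768 1.959
v 3.094 0.632 3.161
v 3.956 0.723 2.906
v 3.55 1.384 3.371
v 3.309 2.03 2.785
v 3.351 0.37 2.335
v 3.11 1.016 1.749
v 3.966 0.96 2.034
v 4.09 1.587 2.674
v 2.57 0.813 2.446
v 2.694 1.44 3.086
v 3.101 1.814 2.003
v 3.559 0.586 3.117
v 3.321 0.975 3.39
v 3.828 1.028 3.24
v 2.949 1.968 2.489
v 3.457 2.021 2.339
v 3.447 1.796 3.169
v 3.203 0.379 2.781
v 3.711 0.432 2.631
v 2.832 1.372 1.88
v 3.339 1.425 1.73
v 3.213 0.604 1.951
v 3.843 1.393 1.897
v 4.072 0.779 2.454
v 3.716 0.571 2.118
v 3.575 0.951 1.774
v 3.915 1.761 2.273
v 4.145 1.147 2.83
v 3.906 1.536 3.103
v 3.764 1.915 2.759
v 4.151 1.286 2.317
v 2.515 1.253 2.29
v 2.745 0.639 2.847
v 2.896 0.485 2.361
v 2.754 0.864 2.017
v 2.588 1.621 2.666
v 2.817 1.007 3.223
v 3.085 1.449 3.346
v 2.944 1.829 3.002
v 2.509 1.114 2.803
v -1.686 -3.646 -4.377
v -0.927 -3.64 -4.336
v -1.754 -2.874 -3.223
v -1.093 -3.236 -4.617
v -1.536 -3.023 -4.785
v -2.05 -3.102 -4.763
v -2.393 -3.436 -4.56
v -2.405 -3.868 -4.271
v -2.081 -4.196 -4.032
v -1.571 -4.267 -3.954
v -1.116 -4.048 -4.074
f 1 38 17
f 38 12 41
f 17 41 6
f 38 41 17
f 1 17 13
f 17 6 18
f 13 18 2
f 17 18 13
f 1 13 22
f 13 2 23
f 22 23 8
f 13 23 22
f 1 22 34
f 22 8 37
f 34 37 11
f 22 37 34
f 1 34 38
f 34 11 42
f 38 42 12
f 34 42 38
f 2 18 29
f 18 6 32
f 29 32 10
f 18 32 29
f 6 41 19
f 41 12 40
f 19 40 5
f 41 40 19
f 12 42 39
f 42 11 35
f 39 35 3
f 42 35 39
f 11 37 36
f 37 8 24
f 36 24 7
f 37 24 36
f 8 23 28
f 23 2 25
f 28 25 9
f 23 25 28
f 4 30 16
f 30 10 31
f 16 31 5
f 30 31 16
f 4 16 14
f 16 5 15
f 14 15 3
f 16 15 14
f 4 14 21
f 14 3 20
f 21 20 7
f 14 20 21
f 4 21 26
f 21 7 27
f 26 27 9
f 21 27 26
f 4 26 30
f 26 9 33
f 30 33 10
f 26 33 30
f 5 31 19
f 31 10 32
f 19 32 6
f 31 32 19
f 3 15 39
f 15 5 40
f 39 40 12
f 15 40 39
f 7 20 36
f 20 3 35
f 36 35 11
f 20 35 36
f 9 27 28
f 27 7 24
f 28 24 8
f 27 24 28
f 10 33 29
f 33 9 25
f 29 25 2
f 33 25 29
f 44 43 46
f 44 46 45
f 46 43 47
f 46 47 45
f 47 43 48
f 47 48 45
f 48 43 49
f 48 49 45
f 49 43 50
f 49 50 45
f 50 43 51
f 50 51 45
f 51 43 52
f 51 52 45
f 52 43 53
f 52 53 45
f 53 43 44
f 53 44 45



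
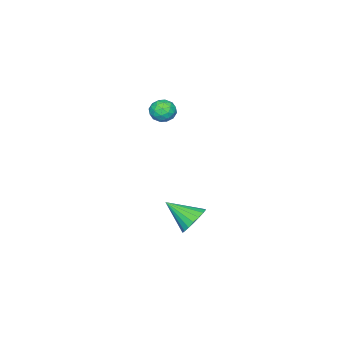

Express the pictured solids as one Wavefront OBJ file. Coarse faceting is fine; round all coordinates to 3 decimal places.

v 2.665 2.358 -3.323
v 3.365 2.84 -2.877
v 3.055 0.822 -2.277
v 3.024 2.92 -2.632
v 2.611 2.889 -2.525
v 2.21 2.752 -2.576
v 1.898 2.538 -2.774
v 1.738 2.288 -3.082
v 1.762 2.052 -3.437
v 1.965 1.877 -3.77
v 2.306 1.797 -4.014
v 2.719 1.828 -4.122
v 3.12 1.965 -4.071
v 3.432 2.179 -3.872
v 3.591 2.429 -3.565
v 3.567 2.665 -3.209
v 1.787 0.237 4.356
v 2.391 0.506 3.967
v 1.669 -0.686 3.533
v 2.273 -0.417 3.144
v 2.372 -0.729 3.839
v 2.444 -0.159 4.347
v 1.616 -0.021 3.153
v 1.688 0.549 3.661
v 2.286 0.347 3.224
v 2.753 -0.091 3.647
v 1.307 -0.089 3.853
v 1.774 -0.527 4.276
v 2.099 0.452 4.234
v 1.961 -0.632 3.266
v 2.018 -0.816 3.675
v 2.374 -0.658 3.446
v 2.131 0.062 4.457
v 2.486 0.22 4.228
v 2.474 -0.506 4.153
v 1.574 -0.4 3.272
v 1.929 -0.242 3.043
v 1.686 0.478 4.054
v 2.042 0.636 3.825
v 1.586 0.326 3.347
v 2.393 0.517 3.568
v 2.323 -0.026 3.085
v 1.937 0.207 3.09
v 1.979 0.542 3.389
v 2.667 0.26 3.817
v 2.598 -0.283 3.334
v 2.656 -0.466 3.742
v 2.698 -0.131 4.041
v 2.605 0.166 3.38
v 1.462 0.103 4.166
v 1.393 -0.44 3.683
v 1.362 -0.049 3.459
v 1.404 0.286 3.758
v 1.737 -0.154 4.415
v 1.667 -0.697 3.932
v 2.081 -0.722 4.111
v 2.123 -0.387 4.41
v 1.455 -0.346 4.12
f 2 1 4
f 2 4 3
f 4 1 5
f 4 5 3
f 5 1 6
f 5 6 3
f 6 1 7
f 6 7 3
f 7 1 8
f 7 8 3
f 8 1 9
f 8 9 3
f 9 1 10
f 9 10 3
f 10 1 11
f 10 11 3
f 11 1 12
f 11 12 3
f 12 1 13
f 12 13 3
f 13 1 14
f 13 14 3
f 14 1 15
f 14 15 3
f 15 1 16
f 15 16 3
f 16 1 2
f 16 2 3
f 17 54 33
f 54 28 57
f 33 57 22
f 54 57 33
f 17 33 29
f 33 22 34
f 29 34 18
f 33 34 29
f 17 29 38
f 29 18 39
f 38 39 24
f 29 39 38
f 17 38 50
f 38 24 53
f 50 53 27
f 38 53 50
f 17 50 54
f 50 27 58
f 54 58 28
f 50 58 54
f 18 34 45
f 34 22 48
f 45 48 26
f 34 48 45
f 22 57 35
f 57 28 56
f 35 56 21
f 57 56 35
f 28 58 55
f 58 27 51
f 55 51 19
f 58 51 55
f 27 53 52
f 53 24 40
f 52 40 23
f 53 40 52
f 24 39 44
f 39 18 41
f 44 41 25
f 39 41 44
f 20 46 32
f 46 26 47
f 32 47 21
f 46 47 32
f 20 32 30
f 32 21 31
f 30 31 19
f 32 31 30
f 20 30 37
f 30 19 36
f 37 36 23
f 30 36 37
f 20 37 42
f 37 23 43
f 42 43 25
f 37 43 42
f 20 42 46
f 42 25 49
f 46 49 26
f 42 49 46
f 21 47 35
f 47 26 48
f 35 48 22
f 47 48 35
f 19 31 55
f 31 21 56
f 55 56 28
f 31 56 55
f 23 36 52
f 36 19 51
f 52 51 27
f 36 51 52
f 25 43 44
f 43 23 40
f 44 40 24
f 43 40 44
f 26 49 45
f 49 25 41
f 45 41 18
f 49 41 45



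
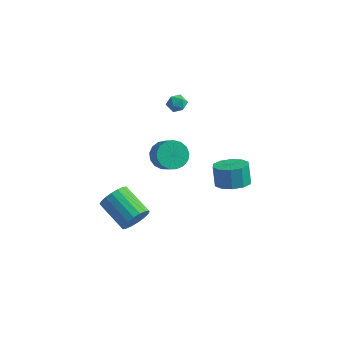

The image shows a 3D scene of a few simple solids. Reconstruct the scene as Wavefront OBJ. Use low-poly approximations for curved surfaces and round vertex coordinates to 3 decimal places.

v -1.604 1.344 3.608
v -1.012 1.142 3.883
v -2.048 0.358 3.837
v -1.456 0.156 4.112
v -1.832 0.633 4.424
v -1.558 1.243 4.282
v -1.502 0.257 3.438
v -1.228 0.867 3.296
v -0.949 0.47 3.778
v -1.153 0.703 4.388
v -1.907 0.797 3.332
v -2.111 1.03 3.942
v 2.153 0.789 -2.034
v 3.066 0.323 -1.663
v 2.72 0.685 -0.356
v 1.807 1.151 -0.726
v 3.204 0.967 -1.805
v 2.858 1.329 -0.497
v 2.94 1.543 -2.034
v 2.594 1.905 -0.727
v 2.376 1.831 -2.263
v 2.03 2.193 -0.956
v 1.727 1.721 -2.405
v 1.38 2.083 -1.097
v 1.24 1.255 -2.404
v 0.894 1.617 -1.097
v 1.102 0.611 -2.263
v 0.756 0.973 -0.955
v 1.366 0.035 -2.033
v 1.02 0.397 -0.726
v 1.93 -0.253 -1.804
v 1.584 0.109 -0.497
v 2.58 -0.143 -1.663
v 2.233 0.219 -0.355
v -1.919 0.074 -0.522
v -1.218 0.063 -1.263
v -0.44 -0.465 -0.518
v -1.141 -0.454 0.222
v -1.144 0.49 -1.038
v -0.365 -0.038 -0.294
v -1.247 0.821 -0.695
v -0.468 0.293 0.049
v -1.504 0.982 -0.313
v -0.726 0.454 0.432
v -1.857 0.934 0.022
v -1.078 0.406 0.767
v -2.223 0.69 0.232
v -1.445 0.162 0.977
v -2.52 0.304 0.269
v -1.742 -0.224 1.014
v -2.68 -0.134 0.125
v -1.901 -0.662 0.87
v -2.665 -0.525 -0.168
v -1.886 -1.053 0.577
v -2.479 -0.778 -0.541
v -1.7 -1.306 0.204
v -2.165 -0.837 -0.911
v -1.387 -1.365 -0.166
v -1.795 -0.686 -1.191
v -1.016 -1.214 -0.446
v -1.453 -0.362 -1.318
v -0.675 -0.89 -0.574
v -2.279 -2.93 -4.382
v -1.769 -2.69 -3.544
v -3.632 -2.03 -2.6
v -4.141 -2.27 -3.438
v -1.755 -2.309 -3.782
v -3.617 -1.649 -2.838
v -1.844 -2.051 -4.139
v -3.707 -1.391 -3.195
v -2.02 -1.967 -4.544
v -3.882 -1.307 -3.6
v -2.247 -2.074 -4.917
v -4.109 -1.414 -3.973
v -2.48 -2.351 -5.184
v -4.342 -1.69 -4.24
v -2.673 -2.742 -5.292
v -4.536 -2.082 -4.349
v -2.788 -3.17 -5.22
v -4.651 -2.51 -4.276
v -2.803 -3.551 -4.982
v -4.665 -2.891 -4.038
v -2.713 -3.809 -4.625
v -4.576 -3.149 -3.681
v -2.538 -3.893 -4.22
v -4.4 -3.233 -3.276
v -2.311 -3.786 -3.847
v -4.173 -3.126 -2.903
v -2.078 -3.51 -3.58
v -3.94 -2.849 -2.636
v -1.884 -3.118 -3.471
v -3.747 -2.458 -2.528
f 1 12 6
f 1 6 2
f 1 2 8
f 1 8 11
f 1 11 12
f 2 6 10
f 6 12 5
f 12 11 3
f 11 8 7
f 8 2 9
f 4 10 5
f 4 5 3
f 4 3 7
f 4 7 9
f 4 9 10
f 5 10 6
f 3 5 12
f 7 3 11
f 9 7 8
f 10 9 2
f 14 13 17
f 14 17 15
f 15 17 18
f 15 18 16
f 17 13 19
f 17 19 18
f 18 19 20
f 18 20 16
f 19 13 21
f 19 21 20
f 20 21 22
f 20 22 16
f 21 13 23
f 21 23 22
f 22 23 24
f 22 24 16
f 23 13 25
f 23 25 24
f 24 25 26
f 24 26 16
f 25 13 27
f 25 27 26
f 26 27 28
f 26 28 16
f 27 13 29
f 27 29 28
f 28 29 30
f 28 30 16
f 29 13 31
f 29 31 30
f 30 31 32
f 30 32 16
f 31 13 33
f 31 33 32
f 32 33 34
f 32 34 16
f 33 13 14
f 33 14 34
f 34 14 15
f 34 15 16
f 36 35 39
f 36 39 37
f 37 39 40
f 37 40 38
f 39 35 41
f 39 41 40
f 40 41 42
f 40 42 38
f 41 35 43
f 41 43 42
f 42 43 44
f 42 44 38
f 43 35 45
f 43 45 44
f 44 45 46
f 44 46 38
f 45 35 47
f 45 47 46
f 46 47 48
f 46 48 38
f 47 35 49
f 47 49 48
f 48 49 50
f 48 50 38
f 49 35 51
f 49 51 50
f 50 51 52
f 50 52 38
f 51 35 53
f 51 53 52
f 52 53 54
f 52 54 38
f 53 35 55
f 53 55 54
f 54 55 56
f 54 56 38
f 55 35 57
f 55 57 56
f 56 57 58
f 56 58 38
f 57 35 59
f 57 59 58
f 58 59 60
f 58 60 38
f 59 35 61
f 59 61 60
f 60 61 62
f 60 62 38
f 61 35 36
f 61 36 62
f 62 36 37
f 62 37 38
f 64 63 67
f 64 67 65
f 65 67 68
f 65 68 66
f 67 63 69
f 67 69 68
f 68 69 70
f 68 70 66
f 69 63 71
f 69 71 70
f 70 71 72
f 70 72 66
f 71 63 73
f 71 73 72
f 72 73 74
f 72 74 66
f 73 63 75
f 73 75 74
f 74 75 76
f 74 76 66
f 75 63 77
f 75 77 76
f 76 77 78
f 76 78 66
f 77 63 79
f 77 79 78
f 78 79 80
f 78 80 66
f 79 63 81
f 79 81 80
f 80 81 82
f 80 82 66
f 81 63 83
f 81 83 82
f 82 83 84
f 82 84 66
f 83 63 85
f 83 85 84
f 84 85 86
f 84 86 66
f 85 63 87
f 85 87 86
f 86 87 88
f 86 88 66
f 87 63 89
f 87 89 88
f 88 89 90
f 88 90 66
f 89 63 91
f 89 91 90
f 90 91 92
f 90 92 66
f 91 63 64
f 91 64 92
f 92 64 65
f 92 65 66



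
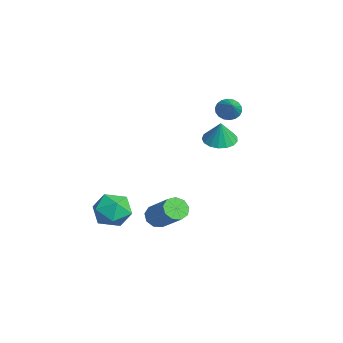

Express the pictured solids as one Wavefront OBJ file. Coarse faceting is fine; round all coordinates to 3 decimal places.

v 0.652 2.089 1.581
v 1.236 2.489 1.449
v 0.908 2.051 2.599
v 0.992 2.721 1.52
v 0.669 2.809 1.604
v 0.343 2.732 1.684
v 0.087 2.507 1.739
v -0.039 2.187 1.759
v -0.007 1.845 1.738
v 0.176 1.558 1.681
v 0.468 1.394 1.601
v 0.802 1.388 1.517
v 1.102 1.544 1.447
v 1.299 1.824 1.408
v 1.347 2.165 1.409
v -1.628 -1.148 -3.387
v -0.982 -1.665 -3.848
v -1.638 -2.175 -2.252
v -0.992 -2.692 -2.713
v -0.753 -1.853 -2.346
v -0.747 -1.218 -3.048
v -1.873 -2.622 -3.052
v -1.867 -1.987 -3.754
v -1.134 -2.576 -3.641
v -0.442 -2.1 -3.205
v -2.178 -1.74 -2.895
v -1.486 -1.264 -2.459
v -3.337 3.646 1.177
v -3.075 3.358 0.748
v -2.283 3.494 1.923
v -3.007 3.603 0.702
v -3.005 3.856 0.751
v -3.069 4.068 0.884
v -3.186 4.196 1.075
v -3.332 4.215 1.286
v -3.48 4.122 1.476
v -3.599 3.934 1.607
v -3.667 3.689 1.652
v -3.669 3.435 1.604
v -3.605 3.224 1.471
v -3.489 3.095 1.28
v -3.342 3.076 1.068
v -3.194 3.17 0.878
v -1.31 -0.001 -3.712
v -0.95 0.116 -4.177
v 0.351 0.578 -3.053
v -0.01 0.461 -2.588
v -1.159 0.454 -4.074
v 0.141 0.915 -2.949
v -1.439 0.578 -3.801
v -0.139 1.04 -2.676
v -1.659 0.432 -3.486
v -0.358 0.894 -2.362
v -1.716 0.083 -3.278
v -0.415 0.545 -2.154
v -1.582 -0.305 -3.272
v -0.282 0.157 -2.148
v -1.322 -0.551 -3.473
v -0.021 -0.089 -2.348
v -1.056 -0.539 -3.785
v 0.244 -0.078 -2.661
v -0.909 -0.276 -4.063
v 0.391 0.186 -2.939
f 2 1 4
f 2 4 3
f 4 1 5
f 4 5 3
f 5 1 6
f 5 6 3
f 6 1 7
f 6 7 3
f 7 1 8
f 7 8 3
f 8 1 9
f 8 9 3
f 9 1 10
f 9 10 3
f 10 1 11
f 10 11 3
f 11 1 12
f 11 12 3
f 12 1 13
f 12 13 3
f 13 1 14
f 13 14 3
f 14 1 15
f 14 15 3
f 15 1 2
f 15 2 3
f 16 27 21
f 16 21 17
f 16 17 23
f 16 23 26
f 16 26 27
f 17 21 25
f 21 27 20
f 27 26 18
f 26 23 22
f 23 17 24
f 19 25 20
f 19 20 18
f 19 18 22
f 19 22 24
f 19 24 25
f 20 25 21
f 18 20 27
f 22 18 26
f 24 22 23
f 25 24 17
f 29 28 31
f 29 31 30
f 31 28 32
f 31 32 30
f 32 28 33
f 32 33 30
f 33 28 34
f 33 34 30
f 34 28 35
f 34 35 30
f 35 28 36
f 35 36 30
f 36 28 37
f 36 37 30
f 37 28 38
f 37 38 30
f 38 28 39
f 38 39 30
f 39 28 40
f 39 40 30
f 40 28 41
f 40 41 30
f 41 28 42
f 41 42 30
f 42 28 43
f 42 43 30
f 43 28 29
f 43 29 30
f 45 44 48
f 45 48 46
f 46 48 49
f 46 49 47
f 48 44 50
f 48 50 49
f 49 50 51
f 49 51 47
f 50 44 52
f 50 52 51
f 51 52 53
f 51 53 47
f 52 44 54
f 52 54 53
f 53 54 55
f 53 55 47
f 54 44 56
f 54 56 55
f 55 56 57
f 55 57 47
f 56 44 58
f 56 58 57
f 57 58 59
f 57 59 47
f 58 44 60
f 58 60 59
f 59 60 61
f 59 61 47
f 60 44 62
f 60 62 61
f 61 62 63
f 61 63 47
f 62 44 45
f 62 45 63
f 63 45 46
f 63 46 47



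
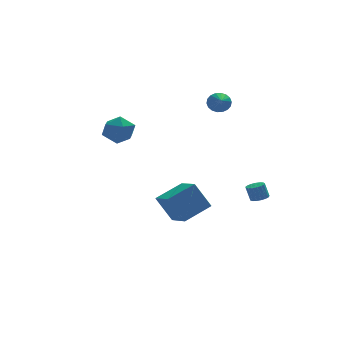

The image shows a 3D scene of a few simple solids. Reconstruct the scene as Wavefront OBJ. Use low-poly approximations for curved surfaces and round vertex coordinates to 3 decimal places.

v -4.769 -0.83 3.466
v -4.298 -0.271 4.293
v -3.362 -1.929 3.407
v -2.891 -1.37 4.234
v -3.792 -1.979 4.422
v -4.662 -1.3 4.459
v -2.998 -0.9 3.241
v -3.868 -0.221 3.278
v -3.203 -0.314 4.154
v -3.694 -0.981 4.884
v -3.966 -1.219 2.816
v -4.457 -1.886 3.546
v -0.432 0.353 -2.832
v 1.434 0.977 -2.018
v -0.747 2.075 -3.431
v 1.119 2.699 -2.616
v 0.501 -0.099 -4.624
v 2.367 0.525 -3.809
v 0.186 1.623 -5.222
v 2.052 2.247 -4.408
v 3.992 -3.828 -1.502
v 4.433 -3.438 -1.463
v 4.188 -3.261 -0.478
v 3.748 -3.652 -0.518
v 4.212 -3.283 -1.546
v 3.967 -3.106 -0.561
v 3.941 -3.252 -1.618
v 3.696 -3.075 -0.634
v 3.682 -3.354 -1.665
v 3.437 -3.177 -0.68
v 3.493 -3.564 -1.674
v 3.249 -3.387 -0.689
v 3.42 -3.835 -1.644
v 3.175 -3.658 -0.659
v 3.477 -4.104 -1.581
v 3.232 -3.928 -0.596
v 3.652 -4.31 -1.5
v 3.407 -4.134 -0.516
v 3.906 -4.406 -1.42
v 3.661 -4.229 -0.436
v 4.179 -4.369 -1.359
v 3.934 -4.193 -0.374
v 4.409 -4.209 -1.331
v 4.165 -4.032 -0.346
v 4.544 -3.961 -1.341
v 4.3 -3.784 -0.357
v 4.553 -3.683 -1.389
v 4.308 -3.506 -0.404
v 4.158 4.802 3.27
v 4.663 4.949 3.859
v 3.742 3.018 4.07
v 4.359 5.076 3.983
v 4.016 5.148 3.966
v 3.7 5.152 3.81
v 3.476 5.087 3.548
v 3.386 4.965 3.23
v 3.45 4.811 2.92
v 3.654 4.656 2.68
v 3.958 4.529 2.556
v 4.301 4.457 2.574
v 4.617 4.453 2.729
v 4.841 4.518 2.992
v 4.931 4.64 3.309
v 4.867 4.794 3.619
f 1 12 6
f 1 6 2
f 1 2 8
f 1 8 11
f 1 11 12
f 2 6 10
f 6 12 5
f 12 11 3
f 11 8 7
f 8 2 9
f 4 10 5
f 4 5 3
f 4 3 7
f 4 7 9
f 4 9 10
f 5 10 6
f 3 5 12
f 7 3 11
f 9 7 8
f 10 9 2
f 14 16 13
f 17 14 13
f 13 16 15
f 15 17 13
f 14 20 16
f 18 14 17
f 18 20 14
f 16 20 15
f 19 17 15
f 15 20 19
f 19 18 17
f 20 18 19
f 22 21 25
f 22 25 23
f 23 25 26
f 23 26 24
f 25 21 27
f 25 27 26
f 26 27 28
f 26 28 24
f 27 21 29
f 27 29 28
f 28 29 30
f 28 30 24
f 29 21 31
f 29 31 30
f 30 31 32
f 30 32 24
f 31 21 33
f 31 33 32
f 32 33 34
f 32 34 24
f 33 21 35
f 33 35 34
f 34 35 36
f 34 36 24
f 35 21 37
f 35 37 36
f 36 37 38
f 36 38 24
f 37 21 39
f 37 39 38
f 38 39 40
f 38 40 24
f 39 21 41
f 39 41 40
f 40 41 42
f 40 42 24
f 41 21 43
f 41 43 42
f 42 43 44
f 42 44 24
f 43 21 45
f 43 45 44
f 44 45 46
f 44 46 24
f 45 21 47
f 45 47 46
f 46 47 48
f 46 48 24
f 47 21 22
f 47 22 48
f 48 22 23
f 48 23 24
f 50 49 52
f 50 52 51
f 52 49 53
f 52 53 51
f 53 49 54
f 53 54 51
f 54 49 55
f 54 55 51
f 55 49 56
f 55 56 51
f 56 49 57
f 56 57 51
f 57 49 58
f 57 58 51
f 58 49 59
f 58 59 51
f 59 49 60
f 59 60 51
f 60 49 61
f 60 61 51
f 61 49 62
f 61 62 51
f 62 49 63
f 62 63 51
f 63 49 64
f 63 64 51
f 64 49 50
f 64 50 51



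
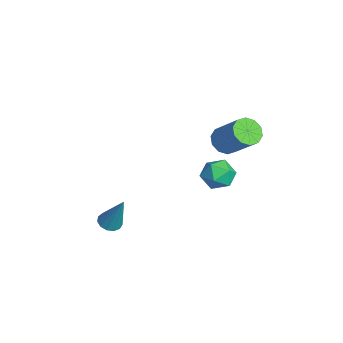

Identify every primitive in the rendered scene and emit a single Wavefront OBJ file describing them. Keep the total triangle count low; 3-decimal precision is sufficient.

v -3.543 2.191 2.053
v -2.916 2.133 1.527
v -1.63 2.852 2.981
v -2.257 2.909 3.507
v -3.12 2.595 1.479
v -1.834 3.314 2.933
v -3.485 2.902 1.65
v -2.199 3.621 3.104
v -3.872 2.938 1.975
v -2.586 3.656 3.429
v -4.134 2.688 2.329
v -2.848 3.406 3.784
v -4.17 2.248 2.579
v -2.884 2.967 4.033
v -3.966 1.786 2.627
v -2.68 2.505 4.081
v -3.601 1.479 2.456
v -2.315 2.198 3.91
v -3.214 1.444 2.131
v -1.928 2.162 3.585
v -2.952 1.694 1.776
v -1.666 2.412 3.231
v -2.634 -3.683 -2.096
v -2.053 -3.617 -2.33
v -1.926 -3.137 -0.184
v -2.21 -3.3 -2.362
v -2.502 -3.105 -2.309
v -2.836 -3.094 -2.189
v -3.106 -3.269 -2.039
v -3.226 -3.576 -1.907
v -3.158 -3.917 -1.835
v -2.924 -4.183 -1.845
v -2.598 -4.291 -1.935
v -2.283 -4.206 -2.076
v -2.08 -3.955 -2.223
v -4.337 2.411 0.021
v -3.375 2.388 -0.074
v -4.485 1.532 -1.266
v -3.523 1.509 -1.361
v -3.948 1.041 -0.629
v -3.857 1.584 0.167
v -4.003 2.336 -1.507
v -3.912 2.879 -0.711
v -3.168 2.341 -1.018
v -3.134 1.541 -0.475
v -4.726 2.379 -0.865
v -4.692 1.579 -0.322
f 2 1 5
f 2 5 3
f 3 5 6
f 3 6 4
f 5 1 7
f 5 7 6
f 6 7 8
f 6 8 4
f 7 1 9
f 7 9 8
f 8 9 10
f 8 10 4
f 9 1 11
f 9 11 10
f 10 11 12
f 10 12 4
f 11 1 13
f 11 13 12
f 12 13 14
f 12 14 4
f 13 1 15
f 13 15 14
f 14 15 16
f 14 16 4
f 15 1 17
f 15 17 16
f 16 17 18
f 16 18 4
f 17 1 19
f 17 19 18
f 18 19 20
f 18 20 4
f 19 1 21
f 19 21 20
f 20 21 22
f 20 22 4
f 21 1 2
f 21 2 22
f 22 2 3
f 22 3 4
f 24 23 26
f 24 26 25
f 26 23 27
f 26 27 25
f 27 23 28
f 27 28 25
f 28 23 29
f 28 29 25
f 29 23 30
f 29 30 25
f 30 23 31
f 30 31 25
f 31 23 32
f 31 32 25
f 32 23 33
f 32 33 25
f 33 23 34
f 33 34 25
f 34 23 35
f 34 35 25
f 35 23 24
f 35 24 25
f 36 47 41
f 36 41 37
f 36 37 43
f 36 43 46
f 36 46 47
f 37 41 45
f 41 47 40
f 47 46 38
f 46 43 42
f 43 37 44
f 39 45 40
f 39 40 38
f 39 38 42
f 39 42 44
f 39 44 45
f 40 45 41
f 38 40 47
f 42 38 46
f 44 42 43
f 45 44 37

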